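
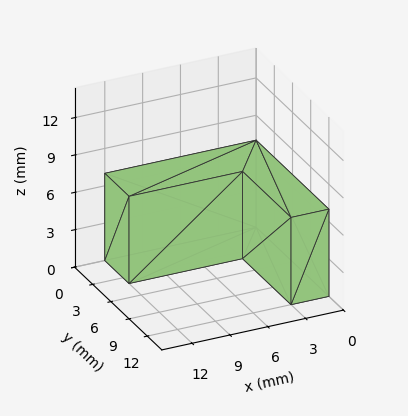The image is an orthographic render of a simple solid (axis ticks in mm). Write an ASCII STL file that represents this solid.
Reading the render: the shape is an L-shaped prism: outer 12 × 12 mm, arm thicknesses ≈ 4 mm (horizontal) and 3 mm (vertical), extruded 7 mm in z (dimensions read to the nearest mm from the axis ticks). For the STL, each face is triangulated and given an outward normal.

solid part
  facet normal 0.0000 0.0000 -1.0000
    outer loop
      vertex 12.000 4.000 0.000
      vertex 12.000 0.000 0.000
      vertex 0.000 0.000 0.000
    endloop
  endfacet
  facet normal 0.0000 0.0000 -1.0000
    outer loop
      vertex 3.000 4.000 0.000
      vertex 12.000 4.000 0.000
      vertex 0.000 0.000 0.000
    endloop
  endfacet
  facet normal 0.0000 0.0000 -1.0000
    outer loop
      vertex 3.000 12.000 0.000
      vertex 3.000 4.000 0.000
      vertex 0.000 0.000 0.000
    endloop
  endfacet
  facet normal 0.0000 0.0000 -1.0000
    outer loop
      vertex 0.000 12.000 0.000
      vertex 3.000 12.000 0.000
      vertex 0.000 0.000 0.000
    endloop
  endfacet
  facet normal 0.0000 0.0000 1.0000
    outer loop
      vertex 0.000 0.000 7.000
      vertex 12.000 0.000 7.000
      vertex 12.000 4.000 7.000
    endloop
  endfacet
  facet normal 0.0000 0.0000 1.0000
    outer loop
      vertex 0.000 0.000 7.000
      vertex 12.000 4.000 7.000
      vertex 3.000 4.000 7.000
    endloop
  endfacet
  facet normal 0.0000 0.0000 1.0000
    outer loop
      vertex 0.000 0.000 7.000
      vertex 3.000 4.000 7.000
      vertex 3.000 12.000 7.000
    endloop
  endfacet
  facet normal 0.0000 0.0000 1.0000
    outer loop
      vertex 0.000 0.000 7.000
      vertex 3.000 12.000 7.000
      vertex 0.000 12.000 7.000
    endloop
  endfacet
  facet normal 0.0000 -1.0000 0.0000
    outer loop
      vertex 0.000 0.000 0.000
      vertex 12.000 0.000 0.000
      vertex 12.000 0.000 7.000
    endloop
  endfacet
  facet normal 0.0000 -1.0000 0.0000
    outer loop
      vertex 0.000 0.000 0.000
      vertex 12.000 0.000 7.000
      vertex 0.000 0.000 7.000
    endloop
  endfacet
  facet normal 1.0000 0.0000 0.0000
    outer loop
      vertex 12.000 0.000 0.000
      vertex 12.000 4.000 0.000
      vertex 12.000 4.000 7.000
    endloop
  endfacet
  facet normal 1.0000 0.0000 0.0000
    outer loop
      vertex 12.000 0.000 0.000
      vertex 12.000 4.000 7.000
      vertex 12.000 0.000 7.000
    endloop
  endfacet
  facet normal 0.0000 1.0000 0.0000
    outer loop
      vertex 12.000 4.000 0.000
      vertex 3.000 4.000 0.000
      vertex 3.000 4.000 7.000
    endloop
  endfacet
  facet normal 0.0000 1.0000 0.0000
    outer loop
      vertex 12.000 4.000 0.000
      vertex 3.000 4.000 7.000
      vertex 12.000 4.000 7.000
    endloop
  endfacet
  facet normal 1.0000 0.0000 0.0000
    outer loop
      vertex 3.000 4.000 0.000
      vertex 3.000 12.000 0.000
      vertex 3.000 12.000 7.000
    endloop
  endfacet
  facet normal 1.0000 0.0000 0.0000
    outer loop
      vertex 3.000 4.000 0.000
      vertex 3.000 12.000 7.000
      vertex 3.000 4.000 7.000
    endloop
  endfacet
  facet normal 0.0000 1.0000 0.0000
    outer loop
      vertex 3.000 12.000 0.000
      vertex 0.000 12.000 0.000
      vertex 0.000 12.000 7.000
    endloop
  endfacet
  facet normal 0.0000 1.0000 0.0000
    outer loop
      vertex 3.000 12.000 0.000
      vertex 0.000 12.000 7.000
      vertex 3.000 12.000 7.000
    endloop
  endfacet
  facet normal -1.0000 0.0000 0.0000
    outer loop
      vertex 0.000 12.000 0.000
      vertex 0.000 0.000 0.000
      vertex 0.000 0.000 7.000
    endloop
  endfacet
  facet normal -1.0000 0.0000 0.0000
    outer loop
      vertex 0.000 12.000 0.000
      vertex 0.000 0.000 7.000
      vertex 0.000 12.000 7.000
    endloop
  endfacet
endsolid part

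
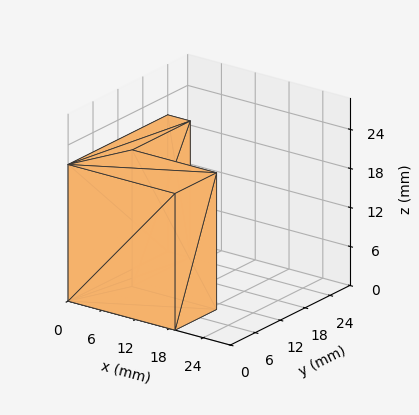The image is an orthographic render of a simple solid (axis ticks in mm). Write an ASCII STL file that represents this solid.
Reading the render: the shape is an L-shaped prism: outer 19 × 24 mm, arm thicknesses ≈ 10 mm (horizontal) and 4 mm (vertical), extruded 21 mm in z (dimensions read to the nearest mm from the axis ticks). For the STL, each face is triangulated and given an outward normal.

solid part
  facet normal 0.0000 0.0000 -1.0000
    outer loop
      vertex 19.000 10.000 0.000
      vertex 19.000 0.000 0.000
      vertex 0.000 0.000 0.000
    endloop
  endfacet
  facet normal 0.0000 0.0000 -1.0000
    outer loop
      vertex 4.000 10.000 0.000
      vertex 19.000 10.000 0.000
      vertex 0.000 0.000 0.000
    endloop
  endfacet
  facet normal 0.0000 0.0000 -1.0000
    outer loop
      vertex 4.000 24.000 0.000
      vertex 4.000 10.000 0.000
      vertex 0.000 0.000 0.000
    endloop
  endfacet
  facet normal 0.0000 0.0000 -1.0000
    outer loop
      vertex 0.000 24.000 0.000
      vertex 4.000 24.000 0.000
      vertex 0.000 0.000 0.000
    endloop
  endfacet
  facet normal 0.0000 0.0000 1.0000
    outer loop
      vertex 0.000 0.000 21.000
      vertex 19.000 0.000 21.000
      vertex 19.000 10.000 21.000
    endloop
  endfacet
  facet normal 0.0000 0.0000 1.0000
    outer loop
      vertex 0.000 0.000 21.000
      vertex 19.000 10.000 21.000
      vertex 4.000 10.000 21.000
    endloop
  endfacet
  facet normal 0.0000 0.0000 1.0000
    outer loop
      vertex 0.000 0.000 21.000
      vertex 4.000 10.000 21.000
      vertex 4.000 24.000 21.000
    endloop
  endfacet
  facet normal 0.0000 0.0000 1.0000
    outer loop
      vertex 0.000 0.000 21.000
      vertex 4.000 24.000 21.000
      vertex 0.000 24.000 21.000
    endloop
  endfacet
  facet normal 0.0000 -1.0000 0.0000
    outer loop
      vertex 0.000 0.000 0.000
      vertex 19.000 0.000 0.000
      vertex 19.000 0.000 21.000
    endloop
  endfacet
  facet normal 0.0000 -1.0000 0.0000
    outer loop
      vertex 0.000 0.000 0.000
      vertex 19.000 0.000 21.000
      vertex 0.000 0.000 21.000
    endloop
  endfacet
  facet normal 1.0000 0.0000 0.0000
    outer loop
      vertex 19.000 0.000 0.000
      vertex 19.000 10.000 0.000
      vertex 19.000 10.000 21.000
    endloop
  endfacet
  facet normal 1.0000 0.0000 0.0000
    outer loop
      vertex 19.000 0.000 0.000
      vertex 19.000 10.000 21.000
      vertex 19.000 0.000 21.000
    endloop
  endfacet
  facet normal 0.0000 1.0000 0.0000
    outer loop
      vertex 19.000 10.000 0.000
      vertex 4.000 10.000 0.000
      vertex 4.000 10.000 21.000
    endloop
  endfacet
  facet normal 0.0000 1.0000 0.0000
    outer loop
      vertex 19.000 10.000 0.000
      vertex 4.000 10.000 21.000
      vertex 19.000 10.000 21.000
    endloop
  endfacet
  facet normal 1.0000 0.0000 0.0000
    outer loop
      vertex 4.000 10.000 0.000
      vertex 4.000 24.000 0.000
      vertex 4.000 24.000 21.000
    endloop
  endfacet
  facet normal 1.0000 0.0000 0.0000
    outer loop
      vertex 4.000 10.000 0.000
      vertex 4.000 24.000 21.000
      vertex 4.000 10.000 21.000
    endloop
  endfacet
  facet normal 0.0000 1.0000 0.0000
    outer loop
      vertex 4.000 24.000 0.000
      vertex 0.000 24.000 0.000
      vertex 0.000 24.000 21.000
    endloop
  endfacet
  facet normal 0.0000 1.0000 0.0000
    outer loop
      vertex 4.000 24.000 0.000
      vertex 0.000 24.000 21.000
      vertex 4.000 24.000 21.000
    endloop
  endfacet
  facet normal -1.0000 0.0000 0.0000
    outer loop
      vertex 0.000 24.000 0.000
      vertex 0.000 0.000 0.000
      vertex 0.000 0.000 21.000
    endloop
  endfacet
  facet normal -1.0000 0.0000 0.0000
    outer loop
      vertex 0.000 24.000 0.000
      vertex 0.000 0.000 21.000
      vertex 0.000 24.000 21.000
    endloop
  endfacet
endsolid part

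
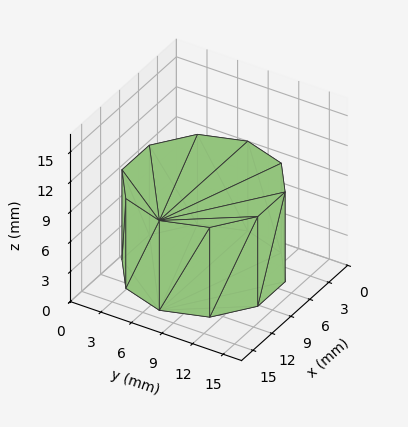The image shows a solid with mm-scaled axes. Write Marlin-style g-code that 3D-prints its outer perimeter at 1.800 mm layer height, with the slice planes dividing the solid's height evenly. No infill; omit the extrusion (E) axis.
Reading the render: the shape is a regular 10-sided prism (a cylinder approximated with 10 flat sides), circumscribed radius ≈ 7 mm, height ≈ 9 mm (dimensions read to the nearest mm from the axis ticks). For the g-code, the solid's height is divided into equal slices at the stated Δz and each level perimeter traced with G1 moves after a G0 lift.

; perimeter-only toolpath
G21 ; units = mm
G90 ; absolute positioning
G28 ; home
; layer 1
G0 Z1.800
G0 X14.000 Y7.000
G1 X12.663 Y11.114
G1 X9.163 Y13.657
G1 X4.837 Y13.657
G1 X1.337 Y11.114
G1 X0.000 Y7.000
G1 X1.337 Y2.886
G1 X4.837 Y0.343
G1 X9.163 Y0.343
G1 X12.663 Y2.886
G1 X14.000 Y7.000
; layer 2
G0 Z3.600
G0 X14.000 Y7.000
G1 X12.663 Y11.114
G1 X9.163 Y13.657
G1 X4.837 Y13.657
G1 X1.337 Y11.114
G1 X0.000 Y7.000
G1 X1.337 Y2.886
G1 X4.837 Y0.343
G1 X9.163 Y0.343
G1 X12.663 Y2.886
G1 X14.000 Y7.000
; layer 3
G0 Z5.400
G0 X14.000 Y7.000
G1 X12.663 Y11.114
G1 X9.163 Y13.657
G1 X4.837 Y13.657
G1 X1.337 Y11.114
G1 X0.000 Y7.000
G1 X1.337 Y2.886
G1 X4.837 Y0.343
G1 X9.163 Y0.343
G1 X12.663 Y2.886
G1 X14.000 Y7.000
; layer 4
G0 Z7.200
G0 X14.000 Y7.000
G1 X12.663 Y11.114
G1 X9.163 Y13.657
G1 X4.837 Y13.657
G1 X1.337 Y11.114
G1 X0.000 Y7.000
G1 X1.337 Y2.886
G1 X4.837 Y0.343
G1 X9.163 Y0.343
G1 X12.663 Y2.886
G1 X14.000 Y7.000
; layer 5
G0 Z9.000
G0 X14.000 Y7.000
G1 X12.663 Y11.114
G1 X9.163 Y13.657
G1 X4.837 Y13.657
G1 X1.337 Y11.114
G1 X0.000 Y7.000
G1 X1.337 Y2.886
G1 X4.837 Y0.343
G1 X9.163 Y0.343
G1 X12.663 Y2.886
G1 X14.000 Y7.000
M2 ; end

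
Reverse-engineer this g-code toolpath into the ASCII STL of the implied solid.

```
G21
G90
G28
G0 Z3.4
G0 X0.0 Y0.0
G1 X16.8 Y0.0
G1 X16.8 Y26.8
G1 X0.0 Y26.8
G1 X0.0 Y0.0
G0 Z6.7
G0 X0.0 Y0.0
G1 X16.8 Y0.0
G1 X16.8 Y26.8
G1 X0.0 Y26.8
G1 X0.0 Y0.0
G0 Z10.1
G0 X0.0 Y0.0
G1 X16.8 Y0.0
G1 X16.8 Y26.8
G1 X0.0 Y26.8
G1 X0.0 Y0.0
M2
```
solid part
  facet normal 0.0000 0.0000 -1.0000
    outer loop
      vertex 16.8 26.8 0.0
      vertex 16.8 0.0 0.0
      vertex 0.0 0.0 0.0
    endloop
  endfacet
  facet normal 0.0000 0.0000 -1.0000
    outer loop
      vertex 0.0 26.8 0.0
      vertex 16.8 26.8 0.0
      vertex 0.0 0.0 0.0
    endloop
  endfacet
  facet normal 0.0000 0.0000 1.0000
    outer loop
      vertex 0.0 0.0 10.1
      vertex 16.8 0.0 10.1
      vertex 16.8 26.8 10.1
    endloop
  endfacet
  facet normal 0.0000 0.0000 1.0000
    outer loop
      vertex 0.0 0.0 10.1
      vertex 16.8 26.8 10.1
      vertex 0.0 26.8 10.1
    endloop
  endfacet
  facet normal 0.0000 -1.0000 0.0000
    outer loop
      vertex 0.0 0.0 0.0
      vertex 16.8 0.0 0.0
      vertex 16.8 0.0 10.1
    endloop
  endfacet
  facet normal 0.0000 -1.0000 0.0000
    outer loop
      vertex 0.0 0.0 0.0
      vertex 16.8 0.0 10.1
      vertex 0.0 0.0 10.1
    endloop
  endfacet
  facet normal 0.0000 1.0000 0.0000
    outer loop
      vertex 16.8 26.8 10.1
      vertex 16.8 26.8 0.0
      vertex 0.0 26.8 0.0
    endloop
  endfacet
  facet normal 0.0000 1.0000 0.0000
    outer loop
      vertex 0.0 26.8 10.1
      vertex 16.8 26.8 10.1
      vertex 0.0 26.8 0.0
    endloop
  endfacet
  facet normal -1.0000 0.0000 0.0000
    outer loop
      vertex 0.0 26.8 10.1
      vertex 0.0 26.8 0.0
      vertex 0.0 0.0 0.0
    endloop
  endfacet
  facet normal -1.0000 0.0000 0.0000
    outer loop
      vertex 0.0 0.0 10.1
      vertex 0.0 26.8 10.1
      vertex 0.0 0.0 0.0
    endloop
  endfacet
  facet normal 1.0000 0.0000 0.0000
    outer loop
      vertex 16.8 0.0 0.0
      vertex 16.8 26.8 0.0
      vertex 16.8 26.8 10.1
    endloop
  endfacet
  facet normal 1.0000 0.0000 0.0000
    outer loop
      vertex 16.8 0.0 0.0
      vertex 16.8 26.8 10.1
      vertex 16.8 0.0 10.1
    endloop
  endfacet
endsolid part

The G0 Z moves step by Δz≈3.4 mm. Every layer's G1 loop is the same polygon, so the solid is a straight extrusion of it from z=0 to z≈10.1. Closing with flat bottom and top caps and triangulating gives 12 facets — a rectangular box, roughly 16.8 × 26.8 mm footprint and 10.1 mm tall.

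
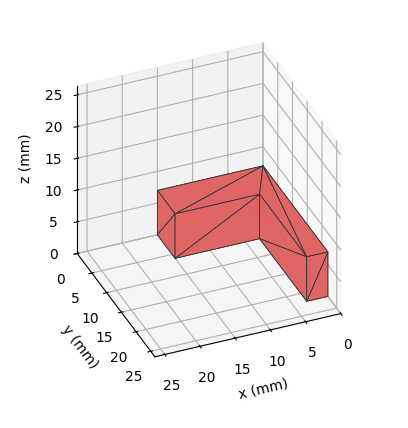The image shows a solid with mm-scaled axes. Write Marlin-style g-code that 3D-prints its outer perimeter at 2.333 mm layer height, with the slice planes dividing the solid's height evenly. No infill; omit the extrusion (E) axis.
Reading the render: the shape is an L-shaped prism: outer 15 × 22 mm, arm thicknesses ≈ 6 mm (horizontal) and 3 mm (vertical), extruded 7 mm in z (dimensions read to the nearest mm from the axis ticks). For the g-code, the solid's height is divided into equal slices at the stated Δz and each level perimeter traced with G1 moves after a G0 lift.

; perimeter-only toolpath
G21 ; units = mm
G90 ; absolute positioning
G28 ; home
; layer 1
G0 Z2.333
G0 X0.000 Y0.000
G1 X15.000 Y0.000
G1 X15.000 Y6.000
G1 X3.000 Y6.000
G1 X3.000 Y22.000
G1 X0.000 Y22.000
G1 X0.000 Y0.000
; layer 2
G0 Z4.667
G0 X0.000 Y0.000
G1 X15.000 Y0.000
G1 X15.000 Y6.000
G1 X3.000 Y6.000
G1 X3.000 Y22.000
G1 X0.000 Y22.000
G1 X0.000 Y0.000
; layer 3
G0 Z7.000
G0 X0.000 Y0.000
G1 X15.000 Y0.000
G1 X15.000 Y6.000
G1 X3.000 Y6.000
G1 X3.000 Y22.000
G1 X0.000 Y22.000
G1 X0.000 Y0.000
M2 ; end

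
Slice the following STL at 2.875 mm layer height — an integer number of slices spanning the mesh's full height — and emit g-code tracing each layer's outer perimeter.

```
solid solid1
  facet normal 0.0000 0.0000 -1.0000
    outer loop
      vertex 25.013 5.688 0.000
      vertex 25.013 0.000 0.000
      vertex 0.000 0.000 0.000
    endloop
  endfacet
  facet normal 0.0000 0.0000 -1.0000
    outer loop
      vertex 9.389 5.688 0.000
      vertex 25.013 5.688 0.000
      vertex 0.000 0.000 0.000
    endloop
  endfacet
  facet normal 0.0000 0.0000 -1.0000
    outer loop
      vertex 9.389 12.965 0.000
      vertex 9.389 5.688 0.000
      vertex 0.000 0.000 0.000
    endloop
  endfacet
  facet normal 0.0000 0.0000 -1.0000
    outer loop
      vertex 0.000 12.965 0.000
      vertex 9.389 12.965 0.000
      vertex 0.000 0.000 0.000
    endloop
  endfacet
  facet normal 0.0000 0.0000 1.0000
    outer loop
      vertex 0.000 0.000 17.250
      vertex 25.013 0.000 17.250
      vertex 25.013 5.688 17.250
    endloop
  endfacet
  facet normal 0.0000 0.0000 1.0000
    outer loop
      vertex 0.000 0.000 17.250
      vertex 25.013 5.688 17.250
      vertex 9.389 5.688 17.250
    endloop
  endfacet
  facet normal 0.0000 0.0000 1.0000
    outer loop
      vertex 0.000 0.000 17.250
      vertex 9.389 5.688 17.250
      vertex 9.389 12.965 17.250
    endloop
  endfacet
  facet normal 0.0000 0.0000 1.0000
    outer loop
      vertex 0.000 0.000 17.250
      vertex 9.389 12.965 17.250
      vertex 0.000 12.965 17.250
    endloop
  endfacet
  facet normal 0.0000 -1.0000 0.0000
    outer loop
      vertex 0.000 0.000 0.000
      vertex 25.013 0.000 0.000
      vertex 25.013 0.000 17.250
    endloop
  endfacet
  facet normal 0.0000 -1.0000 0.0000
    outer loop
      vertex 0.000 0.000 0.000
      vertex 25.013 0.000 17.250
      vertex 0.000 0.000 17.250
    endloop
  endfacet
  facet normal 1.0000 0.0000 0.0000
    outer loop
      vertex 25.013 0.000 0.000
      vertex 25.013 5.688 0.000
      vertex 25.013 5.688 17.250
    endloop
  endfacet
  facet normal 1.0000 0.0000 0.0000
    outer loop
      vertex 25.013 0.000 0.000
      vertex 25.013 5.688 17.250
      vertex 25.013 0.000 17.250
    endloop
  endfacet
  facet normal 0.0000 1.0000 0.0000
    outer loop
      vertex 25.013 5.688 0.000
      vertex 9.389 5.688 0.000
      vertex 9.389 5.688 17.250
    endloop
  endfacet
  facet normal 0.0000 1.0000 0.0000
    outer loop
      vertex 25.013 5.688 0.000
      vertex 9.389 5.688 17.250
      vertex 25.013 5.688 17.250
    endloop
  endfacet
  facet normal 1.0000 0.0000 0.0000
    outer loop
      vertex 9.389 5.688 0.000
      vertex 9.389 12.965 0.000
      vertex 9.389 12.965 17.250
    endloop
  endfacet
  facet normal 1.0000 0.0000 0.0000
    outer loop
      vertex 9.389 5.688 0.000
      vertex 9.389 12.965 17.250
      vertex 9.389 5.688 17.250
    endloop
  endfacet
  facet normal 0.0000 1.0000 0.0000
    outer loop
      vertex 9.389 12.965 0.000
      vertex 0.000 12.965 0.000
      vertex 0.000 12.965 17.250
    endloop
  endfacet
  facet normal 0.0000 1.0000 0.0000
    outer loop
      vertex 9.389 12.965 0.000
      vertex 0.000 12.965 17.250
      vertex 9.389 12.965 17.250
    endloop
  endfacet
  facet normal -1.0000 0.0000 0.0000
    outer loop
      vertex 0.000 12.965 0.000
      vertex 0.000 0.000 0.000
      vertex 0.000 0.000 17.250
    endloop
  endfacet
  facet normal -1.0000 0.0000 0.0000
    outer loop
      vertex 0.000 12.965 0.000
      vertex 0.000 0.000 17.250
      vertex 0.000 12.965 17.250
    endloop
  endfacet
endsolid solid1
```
; perimeter-only toolpath
G21 ; units = mm
G90 ; absolute positioning
G28 ; home
; layer 1
G0 Z2.875
G0 X0.000 Y0.000
G1 X25.013 Y0.000
G1 X25.013 Y5.688
G1 X9.389 Y5.688
G1 X9.389 Y12.965
G1 X0.000 Y12.965
G1 X0.000 Y0.000
; layer 2
G0 Z5.750
G0 X0.000 Y0.000
G1 X25.013 Y0.000
G1 X25.013 Y5.688
G1 X9.389 Y5.688
G1 X9.389 Y12.965
G1 X0.000 Y12.965
G1 X0.000 Y0.000
; layer 3
G0 Z8.625
G0 X0.000 Y0.000
G1 X25.013 Y0.000
G1 X25.013 Y5.688
G1 X9.389 Y5.688
G1 X9.389 Y12.965
G1 X0.000 Y12.965
G1 X0.000 Y0.000
; layer 4
G0 Z11.500
G0 X0.000 Y0.000
G1 X25.013 Y0.000
G1 X25.013 Y5.688
G1 X9.389 Y5.688
G1 X9.389 Y12.965
G1 X0.000 Y12.965
G1 X0.000 Y0.000
; layer 5
G0 Z14.375
G0 X0.000 Y0.000
G1 X25.013 Y0.000
G1 X25.013 Y5.688
G1 X9.389 Y5.688
G1 X9.389 Y12.965
G1 X0.000 Y12.965
G1 X0.000 Y0.000
; layer 6
G0 Z17.250
G0 X0.000 Y0.000
G1 X25.013 Y0.000
G1 X25.013 Y5.688
G1 X9.389 Y5.688
G1 X9.389 Y12.965
G1 X0.000 Y12.965
G1 X0.000 Y0.000
M2 ; end

The solid is an L-shaped prism: outer 25 × 13 mm, arm thicknesses ≈ 5.69 mm (horizontal) and 9.39 mm (vertical), extruded 17.2 mm in z. Slicing at Δz = 2.875 mm — 6 equal slices spanning the solid's height, so layer i sits at z = i·h/6 — gives 6 non-empty perimeters. Each is a 6-segment closed polygon; G0 lifts to the layer z and rapids to the start vertex, then G1 traces the edges.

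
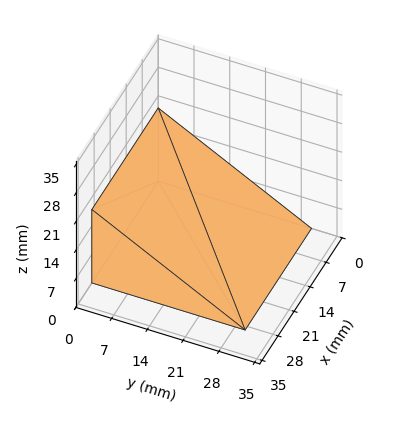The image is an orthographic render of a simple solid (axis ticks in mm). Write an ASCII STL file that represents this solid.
Reading the render: the shape is a wedge (ramp): 29 × 30 mm base, rising to 18 mm along the y=0 edge and sloping linearly to z=0 at y=30 (dimensions read to the nearest mm from the axis ticks). For the STL, each face is triangulated and given an outward normal.

solid part
  facet normal 0.0000 0.0000 -1.0000
    outer loop
      vertex 29.0 30.0 0.0
      vertex 29.0 0.0 0.0
      vertex 0.0 0.0 0.0
    endloop
  endfacet
  facet normal 0.0000 0.0000 -1.0000
    outer loop
      vertex 0.0 30.0 0.0
      vertex 29.0 30.0 0.0
      vertex 0.0 0.0 0.0
    endloop
  endfacet
  facet normal 0.0000 -1.0000 0.0000
    outer loop
      vertex 0.0 0.0 0.0
      vertex 29.0 0.0 0.0
      vertex 29.0 0.0 18.0
    endloop
  endfacet
  facet normal 0.0000 -1.0000 0.0000
    outer loop
      vertex 0.0 0.0 0.0
      vertex 29.0 0.0 18.0
      vertex 0.0 0.0 18.0
    endloop
  endfacet
  facet normal 0.0000 0.5145 0.8575
    outer loop
      vertex 0.0 0.0 18.0
      vertex 29.0 0.0 18.0
      vertex 29.0 30.0 0.0
    endloop
  endfacet
  facet normal 0.0000 0.5145 0.8575
    outer loop
      vertex 0.0 0.0 18.0
      vertex 29.0 30.0 0.0
      vertex 0.0 30.0 0.0
    endloop
  endfacet
  facet normal -1.0000 0.0000 0.0000
    outer loop
      vertex 0.0 0.0 18.0
      vertex 0.0 30.0 0.0
      vertex 0.0 0.0 0.0
    endloop
  endfacet
  facet normal 1.0000 0.0000 0.0000
    outer loop
      vertex 29.0 0.0 0.0
      vertex 29.0 30.0 0.0
      vertex 29.0 0.0 18.0
    endloop
  endfacet
endsolid part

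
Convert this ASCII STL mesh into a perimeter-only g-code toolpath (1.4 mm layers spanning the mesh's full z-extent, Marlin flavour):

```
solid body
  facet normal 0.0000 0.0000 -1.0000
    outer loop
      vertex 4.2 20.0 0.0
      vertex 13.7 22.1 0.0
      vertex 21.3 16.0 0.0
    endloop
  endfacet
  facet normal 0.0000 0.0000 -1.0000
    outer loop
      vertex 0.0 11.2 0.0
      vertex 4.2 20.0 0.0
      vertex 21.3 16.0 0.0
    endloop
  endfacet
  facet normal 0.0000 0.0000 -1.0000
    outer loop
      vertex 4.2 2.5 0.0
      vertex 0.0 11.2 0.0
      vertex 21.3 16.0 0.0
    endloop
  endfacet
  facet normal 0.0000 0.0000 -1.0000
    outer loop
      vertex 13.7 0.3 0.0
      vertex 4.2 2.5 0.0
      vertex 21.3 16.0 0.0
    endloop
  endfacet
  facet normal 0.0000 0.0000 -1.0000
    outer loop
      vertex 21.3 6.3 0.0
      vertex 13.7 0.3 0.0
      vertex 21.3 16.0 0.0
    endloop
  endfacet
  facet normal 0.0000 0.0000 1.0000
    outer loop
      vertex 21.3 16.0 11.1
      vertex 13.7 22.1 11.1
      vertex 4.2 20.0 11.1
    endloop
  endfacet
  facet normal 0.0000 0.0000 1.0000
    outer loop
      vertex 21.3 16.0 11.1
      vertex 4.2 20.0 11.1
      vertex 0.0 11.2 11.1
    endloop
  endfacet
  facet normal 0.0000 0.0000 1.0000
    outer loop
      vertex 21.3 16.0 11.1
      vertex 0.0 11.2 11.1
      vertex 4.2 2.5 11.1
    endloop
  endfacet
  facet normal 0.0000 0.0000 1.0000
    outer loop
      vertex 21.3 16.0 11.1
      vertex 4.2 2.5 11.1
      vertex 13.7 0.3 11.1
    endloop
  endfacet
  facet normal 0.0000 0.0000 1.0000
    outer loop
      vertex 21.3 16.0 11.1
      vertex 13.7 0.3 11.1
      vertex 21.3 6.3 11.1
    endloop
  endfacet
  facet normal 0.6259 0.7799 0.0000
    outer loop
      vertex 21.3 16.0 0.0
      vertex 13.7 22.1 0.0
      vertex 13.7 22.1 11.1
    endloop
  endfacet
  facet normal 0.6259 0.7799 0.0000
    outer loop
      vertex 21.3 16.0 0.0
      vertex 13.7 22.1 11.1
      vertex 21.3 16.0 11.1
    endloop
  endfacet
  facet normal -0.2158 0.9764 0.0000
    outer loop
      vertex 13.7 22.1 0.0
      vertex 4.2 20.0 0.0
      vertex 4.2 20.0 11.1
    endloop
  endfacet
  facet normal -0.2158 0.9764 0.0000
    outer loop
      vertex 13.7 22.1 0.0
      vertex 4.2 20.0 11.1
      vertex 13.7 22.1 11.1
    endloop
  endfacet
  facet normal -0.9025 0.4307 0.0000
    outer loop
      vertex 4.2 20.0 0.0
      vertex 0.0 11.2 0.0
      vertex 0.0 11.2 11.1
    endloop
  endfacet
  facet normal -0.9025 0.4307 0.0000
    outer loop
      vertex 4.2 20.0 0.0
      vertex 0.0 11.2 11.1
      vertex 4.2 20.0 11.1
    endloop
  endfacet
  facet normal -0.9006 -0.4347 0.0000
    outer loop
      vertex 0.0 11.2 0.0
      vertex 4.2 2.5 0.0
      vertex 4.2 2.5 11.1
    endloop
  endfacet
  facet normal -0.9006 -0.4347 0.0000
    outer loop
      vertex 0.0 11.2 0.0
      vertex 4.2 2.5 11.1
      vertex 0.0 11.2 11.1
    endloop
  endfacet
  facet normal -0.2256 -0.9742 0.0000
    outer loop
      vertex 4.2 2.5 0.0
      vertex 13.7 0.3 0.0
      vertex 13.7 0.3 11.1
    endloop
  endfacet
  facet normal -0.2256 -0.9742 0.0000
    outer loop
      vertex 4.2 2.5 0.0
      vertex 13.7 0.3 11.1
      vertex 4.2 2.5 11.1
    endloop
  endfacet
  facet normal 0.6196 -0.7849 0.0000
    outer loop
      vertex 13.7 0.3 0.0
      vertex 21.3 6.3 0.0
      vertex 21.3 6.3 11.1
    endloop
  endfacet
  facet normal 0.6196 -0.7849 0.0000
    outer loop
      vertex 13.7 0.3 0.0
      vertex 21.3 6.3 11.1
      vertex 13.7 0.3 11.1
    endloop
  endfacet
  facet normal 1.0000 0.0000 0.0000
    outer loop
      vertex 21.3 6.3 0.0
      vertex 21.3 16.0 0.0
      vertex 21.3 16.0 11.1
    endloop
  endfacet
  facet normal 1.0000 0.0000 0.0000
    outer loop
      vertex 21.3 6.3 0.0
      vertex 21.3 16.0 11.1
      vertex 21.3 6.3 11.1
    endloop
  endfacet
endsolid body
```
; perimeter-only toolpath
G21 ; units = mm
G90 ; absolute positioning
G28 ; home
; layer 1
G0 Z1.4
G0 X21.3 Y16.0
G1 X13.7 Y22.1
G1 X4.2 Y20.0
G1 X0.0 Y11.2
G1 X4.2 Y2.5
G1 X13.7 Y0.3
G1 X21.3 Y6.3
G1 X21.3 Y16.0
; layer 2
G0 Z2.8
G0 X21.3 Y16.0
G1 X13.7 Y22.1
G1 X4.2 Y20.0
G1 X0.0 Y11.2
G1 X4.2 Y2.5
G1 X13.7 Y0.3
G1 X21.3 Y6.3
G1 X21.3 Y16.0
; layer 3
G0 Z4.2
G0 X21.3 Y16.0
G1 X13.7 Y22.1
G1 X4.2 Y20.0
G1 X0.0 Y11.2
G1 X4.2 Y2.5
G1 X13.7 Y0.3
G1 X21.3 Y6.3
G1 X21.3 Y16.0
; layer 4
G0 Z5.5
G0 X21.3 Y16.0
G1 X13.7 Y22.1
G1 X4.2 Y20.0
G1 X0.0 Y11.2
G1 X4.2 Y2.5
G1 X13.7 Y0.3
G1 X21.3 Y6.3
G1 X21.3 Y16.0
; layer 5
G0 Z6.9
G0 X21.3 Y16.0
G1 X13.7 Y22.1
G1 X4.2 Y20.0
G1 X0.0 Y11.2
G1 X4.2 Y2.5
G1 X13.7 Y0.3
G1 X21.3 Y6.3
G1 X21.3 Y16.0
; layer 6
G0 Z8.3
G0 X21.3 Y16.0
G1 X13.7 Y22.1
G1 X4.2 Y20.0
G1 X0.0 Y11.2
G1 X4.2 Y2.5
G1 X13.7 Y0.3
G1 X21.3 Y6.3
G1 X21.3 Y16.0
; layer 7
G0 Z9.7
G0 X21.3 Y16.0
G1 X13.7 Y22.1
G1 X4.2 Y20.0
G1 X0.0 Y11.2
G1 X4.2 Y2.5
G1 X13.7 Y0.3
G1 X21.3 Y6.3
G1 X21.3 Y16.0
; layer 8
G0 Z11.1
G0 X21.3 Y16.0
G1 X13.7 Y22.1
G1 X4.2 Y20.0
G1 X0.0 Y11.2
G1 X4.2 Y2.5
G1 X13.7 Y0.3
G1 X21.3 Y6.3
G1 X21.3 Y16.0
M2 ; end

The solid is a regular 7-sided prism (a cylinder approximated with 7 flat sides), circumscribed radius ≈ 11.2 mm, height ≈ 11.1 mm. Slicing at Δz = 1.4 mm — 8 equal slices spanning the solid's height, so layer i sits at z = i·h/8 — gives 8 non-empty perimeters. Each is a 7-segment closed polygon; G0 lifts to the layer z and rapids to the start vertex, then G1 traces the edges.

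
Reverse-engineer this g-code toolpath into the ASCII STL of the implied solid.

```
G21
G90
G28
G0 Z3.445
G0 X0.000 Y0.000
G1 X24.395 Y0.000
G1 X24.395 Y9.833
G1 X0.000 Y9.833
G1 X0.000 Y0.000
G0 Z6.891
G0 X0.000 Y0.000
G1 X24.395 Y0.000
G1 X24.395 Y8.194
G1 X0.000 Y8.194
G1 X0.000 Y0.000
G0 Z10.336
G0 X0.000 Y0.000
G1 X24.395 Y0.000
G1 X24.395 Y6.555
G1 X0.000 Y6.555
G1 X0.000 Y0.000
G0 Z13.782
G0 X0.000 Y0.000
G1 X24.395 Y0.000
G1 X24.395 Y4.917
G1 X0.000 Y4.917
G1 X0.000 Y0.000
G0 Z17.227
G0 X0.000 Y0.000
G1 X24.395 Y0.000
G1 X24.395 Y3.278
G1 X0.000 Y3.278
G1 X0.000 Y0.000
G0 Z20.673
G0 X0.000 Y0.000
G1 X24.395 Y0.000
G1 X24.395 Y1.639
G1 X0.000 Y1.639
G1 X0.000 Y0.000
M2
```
solid part
  facet normal 0.0000 0.0000 -1.0000
    outer loop
      vertex 24.395 11.472 0.000
      vertex 24.395 0.000 0.000
      vertex 0.000 0.000 0.000
    endloop
  endfacet
  facet normal 0.0000 0.0000 -1.0000
    outer loop
      vertex 0.000 11.472 0.000
      vertex 24.395 11.472 0.000
      vertex 0.000 0.000 0.000
    endloop
  endfacet
  facet normal 0.0000 -1.0000 0.0000
    outer loop
      vertex 0.000 0.000 0.000
      vertex 24.395 0.000 0.000
      vertex 24.395 0.000 24.118
    endloop
  endfacet
  facet normal 0.0000 -1.0000 0.0000
    outer loop
      vertex 0.000 0.000 0.000
      vertex 24.395 0.000 24.118
      vertex 0.000 0.000 24.118
    endloop
  endfacet
  facet normal 0.0000 0.9030 0.4295
    outer loop
      vertex 0.000 0.000 24.118
      vertex 24.395 0.000 24.118
      vertex 24.395 11.472 0.000
    endloop
  endfacet
  facet normal 0.0000 0.9030 0.4295
    outer loop
      vertex 0.000 0.000 24.118
      vertex 24.395 11.472 0.000
      vertex 0.000 11.472 0.000
    endloop
  endfacet
  facet normal -1.0000 0.0000 0.0000
    outer loop
      vertex 0.000 0.000 24.118
      vertex 0.000 11.472 0.000
      vertex 0.000 0.000 0.000
    endloop
  endfacet
  facet normal 1.0000 0.0000 0.0000
    outer loop
      vertex 24.395 0.000 0.000
      vertex 24.395 11.472 0.000
      vertex 24.395 0.000 24.118
    endloop
  endfacet
endsolid part

The G0 Z moves step by Δz≈3.445 mm. The G1 loops shrink linearly with z, so the solid tapers from its base footprint up to z≈24.1. Closing with a flat bottom cap and the tapered top and triangulating gives 8 facets — a wedge (ramp): 24.4 × 11.5 mm base, rising to 24.1 mm along the y=0 edge and sloping linearly to z=0 at y=11.5.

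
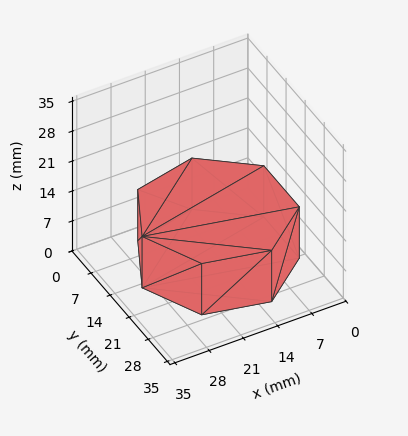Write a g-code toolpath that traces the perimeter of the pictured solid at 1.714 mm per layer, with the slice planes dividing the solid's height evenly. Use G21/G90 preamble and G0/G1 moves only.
Reading the render: the shape is a regular 7-sided prism (a cylinder approximated with 7 flat sides), circumscribed radius ≈ 15 mm, height ≈ 12 mm (dimensions read to the nearest mm from the axis ticks). For the g-code, the solid's height is divided into equal slices at the stated Δz and each level perimeter traced with G1 moves after a G0 lift.

; perimeter-only toolpath
G21 ; units = mm
G90 ; absolute positioning
G28 ; home
; layer 1
G0 Z1.714
G0 X30.000 Y15.000
G1 X24.352 Y26.727
G1 X11.662 Y29.624
G1 X1.485 Y21.508
G1 X1.485 Y8.492
G1 X11.662 Y0.376
G1 X24.352 Y3.273
G1 X30.000 Y15.000
; layer 2
G0 Z3.429
G0 X30.000 Y15.000
G1 X24.352 Y26.727
G1 X11.662 Y29.624
G1 X1.485 Y21.508
G1 X1.485 Y8.492
G1 X11.662 Y0.376
G1 X24.352 Y3.273
G1 X30.000 Y15.000
; layer 3
G0 Z5.143
G0 X30.000 Y15.000
G1 X24.352 Y26.727
G1 X11.662 Y29.624
G1 X1.485 Y21.508
G1 X1.485 Y8.492
G1 X11.662 Y0.376
G1 X24.352 Y3.273
G1 X30.000 Y15.000
; layer 4
G0 Z6.857
G0 X30.000 Y15.000
G1 X24.352 Y26.727
G1 X11.662 Y29.624
G1 X1.485 Y21.508
G1 X1.485 Y8.492
G1 X11.662 Y0.376
G1 X24.352 Y3.273
G1 X30.000 Y15.000
; layer 5
G0 Z8.571
G0 X30.000 Y15.000
G1 X24.352 Y26.727
G1 X11.662 Y29.624
G1 X1.485 Y21.508
G1 X1.485 Y8.492
G1 X11.662 Y0.376
G1 X24.352 Y3.273
G1 X30.000 Y15.000
; layer 6
G0 Z10.286
G0 X30.000 Y15.000
G1 X24.352 Y26.727
G1 X11.662 Y29.624
G1 X1.485 Y21.508
G1 X1.485 Y8.492
G1 X11.662 Y0.376
G1 X24.352 Y3.273
G1 X30.000 Y15.000
; layer 7
G0 Z12.000
G0 X30.000 Y15.000
G1 X24.352 Y26.727
G1 X11.662 Y29.624
G1 X1.485 Y21.508
G1 X1.485 Y8.492
G1 X11.662 Y0.376
G1 X24.352 Y3.273
G1 X30.000 Y15.000
M2 ; end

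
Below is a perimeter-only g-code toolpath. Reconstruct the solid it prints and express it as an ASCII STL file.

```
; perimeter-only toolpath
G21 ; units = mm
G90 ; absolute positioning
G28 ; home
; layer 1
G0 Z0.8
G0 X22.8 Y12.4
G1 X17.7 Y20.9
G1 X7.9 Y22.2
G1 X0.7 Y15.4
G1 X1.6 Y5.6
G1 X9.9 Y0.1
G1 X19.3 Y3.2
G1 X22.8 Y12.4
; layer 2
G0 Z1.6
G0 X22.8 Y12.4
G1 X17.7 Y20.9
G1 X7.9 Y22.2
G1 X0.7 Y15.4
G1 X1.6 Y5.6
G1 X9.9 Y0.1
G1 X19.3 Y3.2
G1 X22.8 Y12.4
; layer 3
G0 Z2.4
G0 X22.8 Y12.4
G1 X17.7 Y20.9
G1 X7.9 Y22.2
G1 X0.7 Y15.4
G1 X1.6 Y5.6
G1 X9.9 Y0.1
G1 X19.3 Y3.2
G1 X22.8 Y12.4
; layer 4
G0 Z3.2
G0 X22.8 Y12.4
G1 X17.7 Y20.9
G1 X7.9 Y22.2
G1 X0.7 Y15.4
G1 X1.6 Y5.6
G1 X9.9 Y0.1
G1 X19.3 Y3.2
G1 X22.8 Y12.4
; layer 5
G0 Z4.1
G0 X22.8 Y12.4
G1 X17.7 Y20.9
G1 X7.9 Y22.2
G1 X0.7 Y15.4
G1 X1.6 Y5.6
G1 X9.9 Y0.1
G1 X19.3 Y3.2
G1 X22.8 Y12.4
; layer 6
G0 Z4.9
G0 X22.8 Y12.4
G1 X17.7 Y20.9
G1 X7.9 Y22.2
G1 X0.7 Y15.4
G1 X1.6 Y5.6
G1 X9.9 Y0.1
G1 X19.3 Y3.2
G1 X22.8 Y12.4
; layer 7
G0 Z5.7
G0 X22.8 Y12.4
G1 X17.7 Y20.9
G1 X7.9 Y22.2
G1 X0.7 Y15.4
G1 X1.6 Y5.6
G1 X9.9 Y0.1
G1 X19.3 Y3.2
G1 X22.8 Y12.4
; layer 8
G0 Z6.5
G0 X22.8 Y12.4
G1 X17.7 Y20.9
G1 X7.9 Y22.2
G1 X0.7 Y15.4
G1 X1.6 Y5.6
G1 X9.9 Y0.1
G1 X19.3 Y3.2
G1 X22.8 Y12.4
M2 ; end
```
solid part
  facet normal 0.0000 0.0000 -1.0000
    outer loop
      vertex 7.9 22.2 0.0
      vertex 17.7 20.9 0.0
      vertex 22.8 12.4 0.0
    endloop
  endfacet
  facet normal 0.0000 0.0000 -1.0000
    outer loop
      vertex 0.7 15.4 0.0
      vertex 7.9 22.2 0.0
      vertex 22.8 12.4 0.0
    endloop
  endfacet
  facet normal 0.0000 0.0000 -1.0000
    outer loop
      vertex 1.6 5.6 0.0
      vertex 0.7 15.4 0.0
      vertex 22.8 12.4 0.0
    endloop
  endfacet
  facet normal 0.0000 0.0000 -1.0000
    outer loop
      vertex 9.9 0.1 0.0
      vertex 1.6 5.6 0.0
      vertex 22.8 12.4 0.0
    endloop
  endfacet
  facet normal 0.0000 0.0000 -1.0000
    outer loop
      vertex 19.3 3.2 0.0
      vertex 9.9 0.1 0.0
      vertex 22.8 12.4 0.0
    endloop
  endfacet
  facet normal 0.0000 0.0000 1.0000
    outer loop
      vertex 22.8 12.4 6.5
      vertex 17.7 20.9 6.5
      vertex 7.9 22.2 6.5
    endloop
  endfacet
  facet normal 0.0000 0.0000 1.0000
    outer loop
      vertex 22.8 12.4 6.5
      vertex 7.9 22.2 6.5
      vertex 0.7 15.4 6.5
    endloop
  endfacet
  facet normal 0.0000 0.0000 1.0000
    outer loop
      vertex 22.8 12.4 6.5
      vertex 0.7 15.4 6.5
      vertex 1.6 5.6 6.5
    endloop
  endfacet
  facet normal 0.0000 0.0000 1.0000
    outer loop
      vertex 22.8 12.4 6.5
      vertex 1.6 5.6 6.5
      vertex 9.9 0.1 6.5
    endloop
  endfacet
  facet normal 0.0000 0.0000 1.0000
    outer loop
      vertex 22.8 12.4 6.5
      vertex 9.9 0.1 6.5
      vertex 19.3 3.2 6.5
    endloop
  endfacet
  facet normal 0.8575 0.5145 0.0000
    outer loop
      vertex 22.8 12.4 0.0
      vertex 17.7 20.9 0.0
      vertex 17.7 20.9 6.5
    endloop
  endfacet
  facet normal 0.8575 0.5145 0.0000
    outer loop
      vertex 22.8 12.4 0.0
      vertex 17.7 20.9 6.5
      vertex 22.8 12.4 6.5
    endloop
  endfacet
  facet normal 0.1315 0.9913 0.0000
    outer loop
      vertex 17.7 20.9 0.0
      vertex 7.9 22.2 0.0
      vertex 7.9 22.2 6.5
    endloop
  endfacet
  facet normal 0.1315 0.9913 0.0000
    outer loop
      vertex 17.7 20.9 0.0
      vertex 7.9 22.2 6.5
      vertex 17.7 20.9 6.5
    endloop
  endfacet
  facet normal -0.6866 0.7270 0.0000
    outer loop
      vertex 7.9 22.2 0.0
      vertex 0.7 15.4 0.0
      vertex 0.7 15.4 6.5
    endloop
  endfacet
  facet normal -0.6866 0.7270 0.0000
    outer loop
      vertex 7.9 22.2 0.0
      vertex 0.7 15.4 6.5
      vertex 7.9 22.2 6.5
    endloop
  endfacet
  facet normal -0.9958 -0.0915 0.0000
    outer loop
      vertex 0.7 15.4 0.0
      vertex 1.6 5.6 0.0
      vertex 1.6 5.6 6.5
    endloop
  endfacet
  facet normal -0.9958 -0.0915 0.0000
    outer loop
      vertex 0.7 15.4 0.0
      vertex 1.6 5.6 6.5
      vertex 0.7 15.4 6.5
    endloop
  endfacet
  facet normal -0.5524 -0.8336 0.0000
    outer loop
      vertex 1.6 5.6 0.0
      vertex 9.9 0.1 0.0
      vertex 9.9 0.1 6.5
    endloop
  endfacet
  facet normal -0.5524 -0.8336 0.0000
    outer loop
      vertex 1.6 5.6 0.0
      vertex 9.9 0.1 6.5
      vertex 1.6 5.6 6.5
    endloop
  endfacet
  facet normal 0.3132 -0.9497 0.0000
    outer loop
      vertex 9.9 0.1 0.0
      vertex 19.3 3.2 0.0
      vertex 19.3 3.2 6.5
    endloop
  endfacet
  facet normal 0.3132 -0.9497 0.0000
    outer loop
      vertex 9.9 0.1 0.0
      vertex 19.3 3.2 6.5
      vertex 9.9 0.1 6.5
    endloop
  endfacet
  facet normal 0.9346 -0.3556 0.0000
    outer loop
      vertex 19.3 3.2 0.0
      vertex 22.8 12.4 0.0
      vertex 22.8 12.4 6.5
    endloop
  endfacet
  facet normal 0.9346 -0.3556 0.0000
    outer loop
      vertex 19.3 3.2 0.0
      vertex 22.8 12.4 6.5
      vertex 19.3 3.2 6.5
    endloop
  endfacet
endsolid part

The G0 Z moves step by Δz≈0.8 mm. Every layer's G1 loop is the same polygon, so the solid is a straight extrusion of it from z=0 to z≈6.5. Closing with flat bottom and top caps and triangulating gives 24 facets — a regular 7-sided prism (a cylinder approximated with 7 flat sides), circumscribed radius ≈ 11.4 mm, height ≈ 6.5 mm.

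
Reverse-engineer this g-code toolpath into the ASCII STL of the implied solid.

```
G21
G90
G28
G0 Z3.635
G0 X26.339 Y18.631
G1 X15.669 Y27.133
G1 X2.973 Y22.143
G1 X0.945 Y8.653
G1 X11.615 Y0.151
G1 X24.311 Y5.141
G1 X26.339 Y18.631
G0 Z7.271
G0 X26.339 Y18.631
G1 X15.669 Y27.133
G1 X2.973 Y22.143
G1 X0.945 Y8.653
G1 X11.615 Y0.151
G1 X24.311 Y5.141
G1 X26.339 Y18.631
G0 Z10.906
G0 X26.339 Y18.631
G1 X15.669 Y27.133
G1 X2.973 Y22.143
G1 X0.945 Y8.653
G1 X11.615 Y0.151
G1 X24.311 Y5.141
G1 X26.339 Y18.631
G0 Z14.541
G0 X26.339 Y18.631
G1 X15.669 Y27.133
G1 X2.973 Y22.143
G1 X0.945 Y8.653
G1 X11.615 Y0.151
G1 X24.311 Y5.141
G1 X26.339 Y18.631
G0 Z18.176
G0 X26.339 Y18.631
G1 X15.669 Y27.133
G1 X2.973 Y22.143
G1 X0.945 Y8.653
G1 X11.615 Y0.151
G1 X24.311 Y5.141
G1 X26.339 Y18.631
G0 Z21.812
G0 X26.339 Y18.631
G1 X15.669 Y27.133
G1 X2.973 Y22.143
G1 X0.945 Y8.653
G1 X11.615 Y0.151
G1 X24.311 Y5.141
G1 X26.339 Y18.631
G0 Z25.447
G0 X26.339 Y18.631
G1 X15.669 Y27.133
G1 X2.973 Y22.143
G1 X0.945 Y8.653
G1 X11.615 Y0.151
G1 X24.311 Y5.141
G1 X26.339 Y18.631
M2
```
solid part
  facet normal 0.0000 0.0000 -1.0000
    outer loop
      vertex 2.973 22.143 0.000
      vertex 15.669 27.133 0.000
      vertex 26.339 18.631 0.000
    endloop
  endfacet
  facet normal 0.0000 0.0000 -1.0000
    outer loop
      vertex 0.945 8.653 0.000
      vertex 2.973 22.143 0.000
      vertex 26.339 18.631 0.000
    endloop
  endfacet
  facet normal 0.0000 0.0000 -1.0000
    outer loop
      vertex 11.615 0.151 0.000
      vertex 0.945 8.653 0.000
      vertex 26.339 18.631 0.000
    endloop
  endfacet
  facet normal 0.0000 0.0000 -1.0000
    outer loop
      vertex 24.311 5.141 0.000
      vertex 11.615 0.151 0.000
      vertex 26.339 18.631 0.000
    endloop
  endfacet
  facet normal 0.0000 0.0000 1.0000
    outer loop
      vertex 26.339 18.631 25.447
      vertex 15.669 27.133 25.447
      vertex 2.973 22.143 25.447
    endloop
  endfacet
  facet normal 0.0000 0.0000 1.0000
    outer loop
      vertex 26.339 18.631 25.447
      vertex 2.973 22.143 25.447
      vertex 0.945 8.653 25.447
    endloop
  endfacet
  facet normal 0.0000 0.0000 1.0000
    outer loop
      vertex 26.339 18.631 25.447
      vertex 0.945 8.653 25.447
      vertex 11.615 0.151 25.447
    endloop
  endfacet
  facet normal 0.0000 0.0000 1.0000
    outer loop
      vertex 26.339 18.631 25.447
      vertex 11.615 0.151 25.447
      vertex 24.311 5.141 25.447
    endloop
  endfacet
  facet normal 0.6232 0.7821 0.0000
    outer loop
      vertex 26.339 18.631 0.000
      vertex 15.669 27.133 0.000
      vertex 15.669 27.133 25.447
    endloop
  endfacet
  facet normal 0.6232 0.7821 0.0000
    outer loop
      vertex 26.339 18.631 0.000
      vertex 15.669 27.133 25.447
      vertex 26.339 18.631 25.447
    endloop
  endfacet
  facet normal -0.3658 0.9307 0.0000
    outer loop
      vertex 15.669 27.133 0.000
      vertex 2.973 22.143 0.000
      vertex 2.973 22.143 25.447
    endloop
  endfacet
  facet normal -0.3658 0.9307 0.0000
    outer loop
      vertex 15.669 27.133 0.000
      vertex 2.973 22.143 25.447
      vertex 15.669 27.133 25.447
    endloop
  endfacet
  facet normal -0.9889 0.1487 0.0000
    outer loop
      vertex 2.973 22.143 0.000
      vertex 0.945 8.653 0.000
      vertex 0.945 8.653 25.447
    endloop
  endfacet
  facet normal -0.9889 0.1487 0.0000
    outer loop
      vertex 2.973 22.143 0.000
      vertex 0.945 8.653 25.447
      vertex 2.973 22.143 25.447
    endloop
  endfacet
  facet normal -0.6232 -0.7821 0.0000
    outer loop
      vertex 0.945 8.653 0.000
      vertex 11.615 0.151 0.000
      vertex 11.615 0.151 25.447
    endloop
  endfacet
  facet normal -0.6232 -0.7821 0.0000
    outer loop
      vertex 0.945 8.653 0.000
      vertex 11.615 0.151 25.447
      vertex 0.945 8.653 25.447
    endloop
  endfacet
  facet normal 0.3658 -0.9307 0.0000
    outer loop
      vertex 11.615 0.151 0.000
      vertex 24.311 5.141 0.000
      vertex 24.311 5.141 25.447
    endloop
  endfacet
  facet normal 0.3658 -0.9307 0.0000
    outer loop
      vertex 11.615 0.151 0.000
      vertex 24.311 5.141 25.447
      vertex 11.615 0.151 25.447
    endloop
  endfacet
  facet normal 0.9889 -0.1487 0.0000
    outer loop
      vertex 24.311 5.141 0.000
      vertex 26.339 18.631 0.000
      vertex 26.339 18.631 25.447
    endloop
  endfacet
  facet normal 0.9889 -0.1487 0.0000
    outer loop
      vertex 24.311 5.141 0.000
      vertex 26.339 18.631 25.447
      vertex 24.311 5.141 25.447
    endloop
  endfacet
endsolid part

The G0 Z moves step by Δz≈3.635 mm. Every layer's G1 loop is the same polygon, so the solid is a straight extrusion of it from z=0 to z≈25.4. Closing with flat bottom and top caps and triangulating gives 20 facets — a regular 6-sided prism (a cylinder approximated with 6 flat sides), circumscribed radius ≈ 13.6 mm, height ≈ 25.4 mm.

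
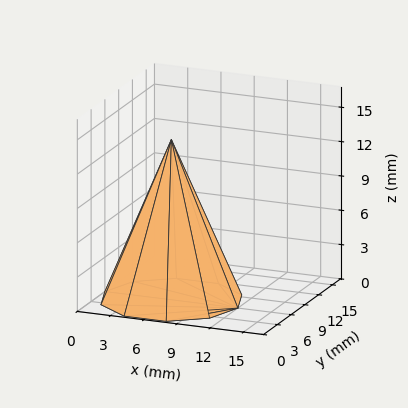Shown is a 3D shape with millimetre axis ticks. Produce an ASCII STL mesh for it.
Reading the render: the shape is a regular 10-sided pyramid, base circumscribed radius ≈ 6 mm, apex at z ≈ 14 mm (dimensions read to the nearest mm from the axis ticks). For the STL, each face is triangulated and given an outward normal.

solid part
  facet normal 0.0000 0.0000 -1.0000
    outer loop
      vertex 7.9 11.7 0.0
      vertex 10.9 9.5 0.0
      vertex 12.0 6.0 0.0
    endloop
  endfacet
  facet normal 0.0000 0.0000 -1.0000
    outer loop
      vertex 4.1 11.7 0.0
      vertex 7.9 11.7 0.0
      vertex 12.0 6.0 0.0
    endloop
  endfacet
  facet normal 0.0000 0.0000 -1.0000
    outer loop
      vertex 1.1 9.5 0.0
      vertex 4.1 11.7 0.0
      vertex 12.0 6.0 0.0
    endloop
  endfacet
  facet normal 0.0000 0.0000 -1.0000
    outer loop
      vertex 0.0 6.0 0.0
      vertex 1.1 9.5 0.0
      vertex 12.0 6.0 0.0
    endloop
  endfacet
  facet normal 0.0000 0.0000 -1.0000
    outer loop
      vertex 1.1 2.5 0.0
      vertex 0.0 6.0 0.0
      vertex 12.0 6.0 0.0
    endloop
  endfacet
  facet normal 0.0000 0.0000 -1.0000
    outer loop
      vertex 4.1 0.3 0.0
      vertex 1.1 2.5 0.0
      vertex 12.0 6.0 0.0
    endloop
  endfacet
  facet normal 0.0000 0.0000 -1.0000
    outer loop
      vertex 7.9 0.3 0.0
      vertex 4.1 0.3 0.0
      vertex 12.0 6.0 0.0
    endloop
  endfacet
  facet normal 0.0000 0.0000 -1.0000
    outer loop
      vertex 10.9 2.5 0.0
      vertex 7.9 0.3 0.0
      vertex 12.0 6.0 0.0
    endloop
  endfacet
  facet normal 0.8830 0.2775 0.3784
    outer loop
      vertex 12.0 6.0 0.0
      vertex 10.9 9.5 0.0
      vertex 6.0 6.0 14.0
    endloop
  endfacet
  facet normal 0.5474 0.7465 0.3782
    outer loop
      vertex 10.9 9.5 0.0
      vertex 7.9 11.7 0.0
      vertex 6.0 6.0 14.0
    endloop
  endfacet
  facet normal 0.0000 0.9262 0.3771
    outer loop
      vertex 7.9 11.7 0.0
      vertex 4.1 11.7 0.0
      vertex 6.0 6.0 14.0
    endloop
  endfacet
  facet normal -0.5474 0.7465 0.3782
    outer loop
      vertex 4.1 11.7 0.0
      vertex 1.1 9.5 0.0
      vertex 6.0 6.0 14.0
    endloop
  endfacet
  facet normal -0.8830 0.2775 0.3784
    outer loop
      vertex 1.1 9.5 0.0
      vertex 0.0 6.0 0.0
      vertex 6.0 6.0 14.0
    endloop
  endfacet
  facet normal -0.8830 -0.2775 0.3784
    outer loop
      vertex 0.0 6.0 0.0
      vertex 1.1 2.5 0.0
      vertex 6.0 6.0 14.0
    endloop
  endfacet
  facet normal -0.5474 -0.7465 0.3782
    outer loop
      vertex 1.1 2.5 0.0
      vertex 4.1 0.3 0.0
      vertex 6.0 6.0 14.0
    endloop
  endfacet
  facet normal 0.0000 -0.9262 0.3771
    outer loop
      vertex 4.1 0.3 0.0
      vertex 7.9 0.3 0.0
      vertex 6.0 6.0 14.0
    endloop
  endfacet
  facet normal 0.5474 -0.7465 0.3782
    outer loop
      vertex 7.9 0.3 0.0
      vertex 10.9 2.5 0.0
      vertex 6.0 6.0 14.0
    endloop
  endfacet
  facet normal 0.8830 -0.2775 0.3784
    outer loop
      vertex 10.9 2.5 0.0
      vertex 12.0 6.0 0.0
      vertex 6.0 6.0 14.0
    endloop
  endfacet
endsolid part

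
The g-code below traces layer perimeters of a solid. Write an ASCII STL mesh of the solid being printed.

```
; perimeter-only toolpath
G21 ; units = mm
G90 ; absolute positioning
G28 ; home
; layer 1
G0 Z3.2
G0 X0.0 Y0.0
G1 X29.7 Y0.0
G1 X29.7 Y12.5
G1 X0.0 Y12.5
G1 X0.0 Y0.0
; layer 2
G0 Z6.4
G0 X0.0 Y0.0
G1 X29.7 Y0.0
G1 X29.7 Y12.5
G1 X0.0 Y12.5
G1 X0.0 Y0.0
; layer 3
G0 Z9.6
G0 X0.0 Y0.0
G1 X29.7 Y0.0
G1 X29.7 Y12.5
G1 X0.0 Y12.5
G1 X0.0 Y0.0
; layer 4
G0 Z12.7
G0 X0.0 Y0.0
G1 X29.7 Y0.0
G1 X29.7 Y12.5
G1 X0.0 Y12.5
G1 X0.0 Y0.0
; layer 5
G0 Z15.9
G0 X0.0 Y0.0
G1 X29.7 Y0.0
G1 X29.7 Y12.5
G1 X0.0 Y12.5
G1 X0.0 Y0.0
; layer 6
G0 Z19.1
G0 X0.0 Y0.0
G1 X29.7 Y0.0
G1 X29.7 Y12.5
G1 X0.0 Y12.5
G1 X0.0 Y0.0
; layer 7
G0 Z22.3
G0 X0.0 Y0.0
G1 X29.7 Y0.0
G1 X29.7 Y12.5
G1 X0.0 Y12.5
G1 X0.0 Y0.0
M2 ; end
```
solid part
  facet normal 0.0000 0.0000 -1.0000
    outer loop
      vertex 29.7 12.5 0.0
      vertex 29.7 0.0 0.0
      vertex 0.0 0.0 0.0
    endloop
  endfacet
  facet normal 0.0000 0.0000 -1.0000
    outer loop
      vertex 0.0 12.5 0.0
      vertex 29.7 12.5 0.0
      vertex 0.0 0.0 0.0
    endloop
  endfacet
  facet normal 0.0000 0.0000 1.0000
    outer loop
      vertex 0.0 0.0 22.3
      vertex 29.7 0.0 22.3
      vertex 29.7 12.5 22.3
    endloop
  endfacet
  facet normal 0.0000 0.0000 1.0000
    outer loop
      vertex 0.0 0.0 22.3
      vertex 29.7 12.5 22.3
      vertex 0.0 12.5 22.3
    endloop
  endfacet
  facet normal 0.0000 -1.0000 0.0000
    outer loop
      vertex 0.0 0.0 0.0
      vertex 29.7 0.0 0.0
      vertex 29.7 0.0 22.3
    endloop
  endfacet
  facet normal 0.0000 -1.0000 0.0000
    outer loop
      vertex 0.0 0.0 0.0
      vertex 29.7 0.0 22.3
      vertex 0.0 0.0 22.3
    endloop
  endfacet
  facet normal 0.0000 1.0000 0.0000
    outer loop
      vertex 29.7 12.5 22.3
      vertex 29.7 12.5 0.0
      vertex 0.0 12.5 0.0
    endloop
  endfacet
  facet normal 0.0000 1.0000 0.0000
    outer loop
      vertex 0.0 12.5 22.3
      vertex 29.7 12.5 22.3
      vertex 0.0 12.5 0.0
    endloop
  endfacet
  facet normal -1.0000 0.0000 0.0000
    outer loop
      vertex 0.0 12.5 22.3
      vertex 0.0 12.5 0.0
      vertex 0.0 0.0 0.0
    endloop
  endfacet
  facet normal -1.0000 0.0000 0.0000
    outer loop
      vertex 0.0 0.0 22.3
      vertex 0.0 12.5 22.3
      vertex 0.0 0.0 0.0
    endloop
  endfacet
  facet normal 1.0000 0.0000 0.0000
    outer loop
      vertex 29.7 0.0 0.0
      vertex 29.7 12.5 0.0
      vertex 29.7 12.5 22.3
    endloop
  endfacet
  facet normal 1.0000 0.0000 0.0000
    outer loop
      vertex 29.7 0.0 0.0
      vertex 29.7 12.5 22.3
      vertex 29.7 0.0 22.3
    endloop
  endfacet
endsolid part

The G0 Z moves step by Δz≈3.2 mm. Every layer's G1 loop is the same polygon, so the solid is a straight extrusion of it from z=0 to z≈22.3. Closing with flat bottom and top caps and triangulating gives 12 facets — a rectangular box, roughly 29.7 × 12.5 mm footprint and 22.3 mm tall.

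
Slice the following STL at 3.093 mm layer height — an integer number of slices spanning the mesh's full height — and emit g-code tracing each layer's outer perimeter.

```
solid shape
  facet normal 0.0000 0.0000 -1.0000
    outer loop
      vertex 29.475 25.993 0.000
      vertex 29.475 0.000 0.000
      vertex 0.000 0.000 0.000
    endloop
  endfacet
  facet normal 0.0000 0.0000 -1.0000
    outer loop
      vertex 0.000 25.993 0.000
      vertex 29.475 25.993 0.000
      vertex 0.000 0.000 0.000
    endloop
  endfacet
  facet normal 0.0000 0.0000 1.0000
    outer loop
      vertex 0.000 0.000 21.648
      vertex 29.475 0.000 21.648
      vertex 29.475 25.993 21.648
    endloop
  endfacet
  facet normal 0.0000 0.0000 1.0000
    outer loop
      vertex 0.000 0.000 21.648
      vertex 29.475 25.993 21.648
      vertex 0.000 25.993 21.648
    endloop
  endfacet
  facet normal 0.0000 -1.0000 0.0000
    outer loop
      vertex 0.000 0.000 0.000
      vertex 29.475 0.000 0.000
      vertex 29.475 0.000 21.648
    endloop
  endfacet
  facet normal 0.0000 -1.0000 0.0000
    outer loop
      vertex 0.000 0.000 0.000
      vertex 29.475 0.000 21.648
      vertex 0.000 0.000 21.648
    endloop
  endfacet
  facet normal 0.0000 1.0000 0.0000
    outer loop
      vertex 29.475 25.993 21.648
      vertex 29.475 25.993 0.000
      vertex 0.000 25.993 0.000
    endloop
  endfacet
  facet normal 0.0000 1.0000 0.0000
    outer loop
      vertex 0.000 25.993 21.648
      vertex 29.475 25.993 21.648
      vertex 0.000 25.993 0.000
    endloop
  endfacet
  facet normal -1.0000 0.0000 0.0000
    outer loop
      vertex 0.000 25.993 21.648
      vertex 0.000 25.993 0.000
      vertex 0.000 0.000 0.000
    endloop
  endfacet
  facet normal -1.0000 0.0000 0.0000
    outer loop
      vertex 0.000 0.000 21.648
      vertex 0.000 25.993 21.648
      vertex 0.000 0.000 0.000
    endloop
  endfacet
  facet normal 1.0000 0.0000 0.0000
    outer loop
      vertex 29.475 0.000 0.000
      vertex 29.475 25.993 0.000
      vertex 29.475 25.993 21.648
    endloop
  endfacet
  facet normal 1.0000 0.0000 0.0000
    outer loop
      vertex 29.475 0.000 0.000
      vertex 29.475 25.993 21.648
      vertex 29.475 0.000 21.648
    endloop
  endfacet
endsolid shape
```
; perimeter-only toolpath
G21 ; units = mm
G90 ; absolute positioning
G28 ; home
; layer 1
G0 Z3.093
G0 X0.000 Y0.000
G1 X29.475 Y0.000
G1 X29.475 Y25.993
G1 X0.000 Y25.993
G1 X0.000 Y0.000
; layer 2
G0 Z6.185
G0 X0.000 Y0.000
G1 X29.475 Y0.000
G1 X29.475 Y25.993
G1 X0.000 Y25.993
G1 X0.000 Y0.000
; layer 3
G0 Z9.278
G0 X0.000 Y0.000
G1 X29.475 Y0.000
G1 X29.475 Y25.993
G1 X0.000 Y25.993
G1 X0.000 Y0.000
; layer 4
G0 Z12.370
G0 X0.000 Y0.000
G1 X29.475 Y0.000
G1 X29.475 Y25.993
G1 X0.000 Y25.993
G1 X0.000 Y0.000
; layer 5
G0 Z15.463
G0 X0.000 Y0.000
G1 X29.475 Y0.000
G1 X29.475 Y25.993
G1 X0.000 Y25.993
G1 X0.000 Y0.000
; layer 6
G0 Z18.555
G0 X0.000 Y0.000
G1 X29.475 Y0.000
G1 X29.475 Y25.993
G1 X0.000 Y25.993
G1 X0.000 Y0.000
; layer 7
G0 Z21.648
G0 X0.000 Y0.000
G1 X29.475 Y0.000
G1 X29.475 Y25.993
G1 X0.000 Y25.993
G1 X0.000 Y0.000
M2 ; end

The solid is a rectangular box, roughly 29.5 × 26 mm footprint and 21.6 mm tall. Slicing at Δz = 3.093 mm — 7 equal slices spanning the solid's height, so layer i sits at z = i·h/7 — gives 7 non-empty perimeters. Each is a 4-segment closed polygon; G0 lifts to the layer z and rapids to the start vertex, then G1 traces the edges.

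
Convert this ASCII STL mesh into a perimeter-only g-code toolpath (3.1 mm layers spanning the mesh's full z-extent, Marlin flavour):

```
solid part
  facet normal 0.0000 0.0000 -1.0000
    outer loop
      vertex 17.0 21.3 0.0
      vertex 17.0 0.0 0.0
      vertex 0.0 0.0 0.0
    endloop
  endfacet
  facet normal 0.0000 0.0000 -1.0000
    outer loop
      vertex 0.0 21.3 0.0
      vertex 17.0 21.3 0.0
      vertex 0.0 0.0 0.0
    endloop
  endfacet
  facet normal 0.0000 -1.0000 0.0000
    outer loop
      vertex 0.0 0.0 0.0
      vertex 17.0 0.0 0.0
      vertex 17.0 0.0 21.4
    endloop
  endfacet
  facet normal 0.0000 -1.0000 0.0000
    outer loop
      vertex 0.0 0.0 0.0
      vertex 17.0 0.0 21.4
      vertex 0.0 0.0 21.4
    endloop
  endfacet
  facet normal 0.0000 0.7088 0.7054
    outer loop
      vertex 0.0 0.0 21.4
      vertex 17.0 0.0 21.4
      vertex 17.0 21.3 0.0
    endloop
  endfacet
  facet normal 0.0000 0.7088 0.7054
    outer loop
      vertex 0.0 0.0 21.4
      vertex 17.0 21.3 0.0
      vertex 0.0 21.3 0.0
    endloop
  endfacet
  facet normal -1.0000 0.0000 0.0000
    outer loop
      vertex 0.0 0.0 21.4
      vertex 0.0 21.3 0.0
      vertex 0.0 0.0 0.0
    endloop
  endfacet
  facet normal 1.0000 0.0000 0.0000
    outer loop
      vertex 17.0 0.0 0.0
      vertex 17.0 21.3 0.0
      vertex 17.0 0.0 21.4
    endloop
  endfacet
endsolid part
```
; perimeter-only toolpath
G21 ; units = mm
G90 ; absolute positioning
G28 ; home
; layer 1
G0 Z3.1
G0 X0.0 Y0.0
G1 X17.0 Y0.0
G1 X17.0 Y18.3
G1 X0.0 Y18.3
G1 X0.0 Y0.0
; layer 2
G0 Z6.1
G0 X0.0 Y0.0
G1 X17.0 Y0.0
G1 X17.0 Y15.2
G1 X0.0 Y15.2
G1 X0.0 Y0.0
; layer 3
G0 Z9.2
G0 X0.0 Y0.0
G1 X17.0 Y0.0
G1 X17.0 Y12.2
G1 X0.0 Y12.2
G1 X0.0 Y0.0
; layer 4
G0 Z12.2
G0 X0.0 Y0.0
G1 X17.0 Y0.0
G1 X17.0 Y9.1
G1 X0.0 Y9.1
G1 X0.0 Y0.0
; layer 5
G0 Z15.3
G0 X0.0 Y0.0
G1 X17.0 Y0.0
G1 X17.0 Y6.1
G1 X0.0 Y6.1
G1 X0.0 Y0.0
; layer 6
G0 Z18.3
G0 X0.0 Y0.0
G1 X17.0 Y0.0
G1 X17.0 Y3.0
G1 X0.0 Y3.0
G1 X0.0 Y0.0
M2 ; end

The solid is a wedge (ramp): 17 × 21.3 mm base, rising to 21.4 mm along the y=0 edge and sloping linearly to z=0 at y=21.3. Slicing at Δz = 3.1 mm — 7 equal slices spanning the solid's height, so layer i sits at z = i·h/7 — gives 6 non-empty perimeters. Each is a 4-segment closed polygon; G0 lifts to the layer z and rapids to the start vertex, then G1 traces the edges. The cross-section shrinks linearly with z (the slice at the apex is degenerate and omitted).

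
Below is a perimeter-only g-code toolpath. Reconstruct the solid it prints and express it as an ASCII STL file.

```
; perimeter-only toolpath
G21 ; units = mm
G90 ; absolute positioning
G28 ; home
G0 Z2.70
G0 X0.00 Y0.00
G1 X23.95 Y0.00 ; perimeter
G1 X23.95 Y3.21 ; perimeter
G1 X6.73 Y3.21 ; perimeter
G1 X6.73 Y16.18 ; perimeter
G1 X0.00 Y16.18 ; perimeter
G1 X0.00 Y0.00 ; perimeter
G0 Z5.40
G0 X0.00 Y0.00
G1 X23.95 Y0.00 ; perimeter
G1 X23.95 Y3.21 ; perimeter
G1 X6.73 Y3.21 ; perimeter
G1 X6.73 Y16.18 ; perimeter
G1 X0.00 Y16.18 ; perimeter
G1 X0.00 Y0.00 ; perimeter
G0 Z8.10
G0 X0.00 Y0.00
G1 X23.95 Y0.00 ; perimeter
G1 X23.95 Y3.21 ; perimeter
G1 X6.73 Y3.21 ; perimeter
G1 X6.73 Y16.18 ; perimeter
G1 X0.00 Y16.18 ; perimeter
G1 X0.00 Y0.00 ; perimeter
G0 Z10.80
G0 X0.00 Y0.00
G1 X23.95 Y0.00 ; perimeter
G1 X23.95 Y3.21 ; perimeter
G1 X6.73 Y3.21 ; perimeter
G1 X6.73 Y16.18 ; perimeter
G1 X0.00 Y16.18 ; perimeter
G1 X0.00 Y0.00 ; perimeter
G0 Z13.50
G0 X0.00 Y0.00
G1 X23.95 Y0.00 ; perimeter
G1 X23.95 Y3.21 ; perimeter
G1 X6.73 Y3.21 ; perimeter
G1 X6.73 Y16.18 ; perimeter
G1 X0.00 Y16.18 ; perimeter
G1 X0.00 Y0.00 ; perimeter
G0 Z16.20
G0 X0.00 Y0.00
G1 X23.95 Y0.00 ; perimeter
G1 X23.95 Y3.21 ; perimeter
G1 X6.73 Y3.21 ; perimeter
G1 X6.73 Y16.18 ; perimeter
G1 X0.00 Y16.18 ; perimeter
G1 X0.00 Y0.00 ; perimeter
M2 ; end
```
solid part
  facet normal 0.0000 0.0000 -1.0000
    outer loop
      vertex 23.95 3.21 0.00
      vertex 23.95 0.00 0.00
      vertex 0.00 0.00 0.00
    endloop
  endfacet
  facet normal 0.0000 0.0000 -1.0000
    outer loop
      vertex 6.73 3.21 0.00
      vertex 23.95 3.21 0.00
      vertex 0.00 0.00 0.00
    endloop
  endfacet
  facet normal 0.0000 0.0000 -1.0000
    outer loop
      vertex 6.73 16.18 0.00
      vertex 6.73 3.21 0.00
      vertex 0.00 0.00 0.00
    endloop
  endfacet
  facet normal 0.0000 0.0000 -1.0000
    outer loop
      vertex 0.00 16.18 0.00
      vertex 6.73 16.18 0.00
      vertex 0.00 0.00 0.00
    endloop
  endfacet
  facet normal 0.0000 0.0000 1.0000
    outer loop
      vertex 0.00 0.00 16.20
      vertex 23.95 0.00 16.20
      vertex 23.95 3.21 16.20
    endloop
  endfacet
  facet normal 0.0000 0.0000 1.0000
    outer loop
      vertex 0.00 0.00 16.20
      vertex 23.95 3.21 16.20
      vertex 6.73 3.21 16.20
    endloop
  endfacet
  facet normal 0.0000 0.0000 1.0000
    outer loop
      vertex 0.00 0.00 16.20
      vertex 6.73 3.21 16.20
      vertex 6.73 16.18 16.20
    endloop
  endfacet
  facet normal 0.0000 0.0000 1.0000
    outer loop
      vertex 0.00 0.00 16.20
      vertex 6.73 16.18 16.20
      vertex 0.00 16.18 16.20
    endloop
  endfacet
  facet normal 0.0000 -1.0000 0.0000
    outer loop
      vertex 0.00 0.00 0.00
      vertex 23.95 0.00 0.00
      vertex 23.95 0.00 16.20
    endloop
  endfacet
  facet normal 0.0000 -1.0000 0.0000
    outer loop
      vertex 0.00 0.00 0.00
      vertex 23.95 0.00 16.20
      vertex 0.00 0.00 16.20
    endloop
  endfacet
  facet normal 1.0000 0.0000 0.0000
    outer loop
      vertex 23.95 0.00 0.00
      vertex 23.95 3.21 0.00
      vertex 23.95 3.21 16.20
    endloop
  endfacet
  facet normal 1.0000 0.0000 0.0000
    outer loop
      vertex 23.95 0.00 0.00
      vertex 23.95 3.21 16.20
      vertex 23.95 0.00 16.20
    endloop
  endfacet
  facet normal 0.0000 1.0000 0.0000
    outer loop
      vertex 23.95 3.21 0.00
      vertex 6.73 3.21 0.00
      vertex 6.73 3.21 16.20
    endloop
  endfacet
  facet normal 0.0000 1.0000 0.0000
    outer loop
      vertex 23.95 3.21 0.00
      vertex 6.73 3.21 16.20
      vertex 23.95 3.21 16.20
    endloop
  endfacet
  facet normal 1.0000 0.0000 0.0000
    outer loop
      vertex 6.73 3.21 0.00
      vertex 6.73 16.18 0.00
      vertex 6.73 16.18 16.20
    endloop
  endfacet
  facet normal 1.0000 0.0000 0.0000
    outer loop
      vertex 6.73 3.21 0.00
      vertex 6.73 16.18 16.20
      vertex 6.73 3.21 16.20
    endloop
  endfacet
  facet normal 0.0000 1.0000 0.0000
    outer loop
      vertex 6.73 16.18 0.00
      vertex 0.00 16.18 0.00
      vertex 0.00 16.18 16.20
    endloop
  endfacet
  facet normal 0.0000 1.0000 0.0000
    outer loop
      vertex 6.73 16.18 0.00
      vertex 0.00 16.18 16.20
      vertex 6.73 16.18 16.20
    endloop
  endfacet
  facet normal -1.0000 0.0000 0.0000
    outer loop
      vertex 0.00 16.18 0.00
      vertex 0.00 0.00 0.00
      vertex 0.00 0.00 16.20
    endloop
  endfacet
  facet normal -1.0000 0.0000 0.0000
    outer loop
      vertex 0.00 16.18 0.00
      vertex 0.00 0.00 16.20
      vertex 0.00 16.18 16.20
    endloop
  endfacet
endsolid part

The G0 Z moves step by Δz≈2.70 mm. Every layer's G1 loop is the same polygon, so the solid is a straight extrusion of it from z=0 to z≈16.2. Closing with flat bottom and top caps and triangulating gives 20 facets — an L-shaped prism: outer 23.9 × 16.2 mm, arm thicknesses ≈ 3.21 mm (horizontal) and 6.73 mm (vertical), extruded 16.2 mm in z.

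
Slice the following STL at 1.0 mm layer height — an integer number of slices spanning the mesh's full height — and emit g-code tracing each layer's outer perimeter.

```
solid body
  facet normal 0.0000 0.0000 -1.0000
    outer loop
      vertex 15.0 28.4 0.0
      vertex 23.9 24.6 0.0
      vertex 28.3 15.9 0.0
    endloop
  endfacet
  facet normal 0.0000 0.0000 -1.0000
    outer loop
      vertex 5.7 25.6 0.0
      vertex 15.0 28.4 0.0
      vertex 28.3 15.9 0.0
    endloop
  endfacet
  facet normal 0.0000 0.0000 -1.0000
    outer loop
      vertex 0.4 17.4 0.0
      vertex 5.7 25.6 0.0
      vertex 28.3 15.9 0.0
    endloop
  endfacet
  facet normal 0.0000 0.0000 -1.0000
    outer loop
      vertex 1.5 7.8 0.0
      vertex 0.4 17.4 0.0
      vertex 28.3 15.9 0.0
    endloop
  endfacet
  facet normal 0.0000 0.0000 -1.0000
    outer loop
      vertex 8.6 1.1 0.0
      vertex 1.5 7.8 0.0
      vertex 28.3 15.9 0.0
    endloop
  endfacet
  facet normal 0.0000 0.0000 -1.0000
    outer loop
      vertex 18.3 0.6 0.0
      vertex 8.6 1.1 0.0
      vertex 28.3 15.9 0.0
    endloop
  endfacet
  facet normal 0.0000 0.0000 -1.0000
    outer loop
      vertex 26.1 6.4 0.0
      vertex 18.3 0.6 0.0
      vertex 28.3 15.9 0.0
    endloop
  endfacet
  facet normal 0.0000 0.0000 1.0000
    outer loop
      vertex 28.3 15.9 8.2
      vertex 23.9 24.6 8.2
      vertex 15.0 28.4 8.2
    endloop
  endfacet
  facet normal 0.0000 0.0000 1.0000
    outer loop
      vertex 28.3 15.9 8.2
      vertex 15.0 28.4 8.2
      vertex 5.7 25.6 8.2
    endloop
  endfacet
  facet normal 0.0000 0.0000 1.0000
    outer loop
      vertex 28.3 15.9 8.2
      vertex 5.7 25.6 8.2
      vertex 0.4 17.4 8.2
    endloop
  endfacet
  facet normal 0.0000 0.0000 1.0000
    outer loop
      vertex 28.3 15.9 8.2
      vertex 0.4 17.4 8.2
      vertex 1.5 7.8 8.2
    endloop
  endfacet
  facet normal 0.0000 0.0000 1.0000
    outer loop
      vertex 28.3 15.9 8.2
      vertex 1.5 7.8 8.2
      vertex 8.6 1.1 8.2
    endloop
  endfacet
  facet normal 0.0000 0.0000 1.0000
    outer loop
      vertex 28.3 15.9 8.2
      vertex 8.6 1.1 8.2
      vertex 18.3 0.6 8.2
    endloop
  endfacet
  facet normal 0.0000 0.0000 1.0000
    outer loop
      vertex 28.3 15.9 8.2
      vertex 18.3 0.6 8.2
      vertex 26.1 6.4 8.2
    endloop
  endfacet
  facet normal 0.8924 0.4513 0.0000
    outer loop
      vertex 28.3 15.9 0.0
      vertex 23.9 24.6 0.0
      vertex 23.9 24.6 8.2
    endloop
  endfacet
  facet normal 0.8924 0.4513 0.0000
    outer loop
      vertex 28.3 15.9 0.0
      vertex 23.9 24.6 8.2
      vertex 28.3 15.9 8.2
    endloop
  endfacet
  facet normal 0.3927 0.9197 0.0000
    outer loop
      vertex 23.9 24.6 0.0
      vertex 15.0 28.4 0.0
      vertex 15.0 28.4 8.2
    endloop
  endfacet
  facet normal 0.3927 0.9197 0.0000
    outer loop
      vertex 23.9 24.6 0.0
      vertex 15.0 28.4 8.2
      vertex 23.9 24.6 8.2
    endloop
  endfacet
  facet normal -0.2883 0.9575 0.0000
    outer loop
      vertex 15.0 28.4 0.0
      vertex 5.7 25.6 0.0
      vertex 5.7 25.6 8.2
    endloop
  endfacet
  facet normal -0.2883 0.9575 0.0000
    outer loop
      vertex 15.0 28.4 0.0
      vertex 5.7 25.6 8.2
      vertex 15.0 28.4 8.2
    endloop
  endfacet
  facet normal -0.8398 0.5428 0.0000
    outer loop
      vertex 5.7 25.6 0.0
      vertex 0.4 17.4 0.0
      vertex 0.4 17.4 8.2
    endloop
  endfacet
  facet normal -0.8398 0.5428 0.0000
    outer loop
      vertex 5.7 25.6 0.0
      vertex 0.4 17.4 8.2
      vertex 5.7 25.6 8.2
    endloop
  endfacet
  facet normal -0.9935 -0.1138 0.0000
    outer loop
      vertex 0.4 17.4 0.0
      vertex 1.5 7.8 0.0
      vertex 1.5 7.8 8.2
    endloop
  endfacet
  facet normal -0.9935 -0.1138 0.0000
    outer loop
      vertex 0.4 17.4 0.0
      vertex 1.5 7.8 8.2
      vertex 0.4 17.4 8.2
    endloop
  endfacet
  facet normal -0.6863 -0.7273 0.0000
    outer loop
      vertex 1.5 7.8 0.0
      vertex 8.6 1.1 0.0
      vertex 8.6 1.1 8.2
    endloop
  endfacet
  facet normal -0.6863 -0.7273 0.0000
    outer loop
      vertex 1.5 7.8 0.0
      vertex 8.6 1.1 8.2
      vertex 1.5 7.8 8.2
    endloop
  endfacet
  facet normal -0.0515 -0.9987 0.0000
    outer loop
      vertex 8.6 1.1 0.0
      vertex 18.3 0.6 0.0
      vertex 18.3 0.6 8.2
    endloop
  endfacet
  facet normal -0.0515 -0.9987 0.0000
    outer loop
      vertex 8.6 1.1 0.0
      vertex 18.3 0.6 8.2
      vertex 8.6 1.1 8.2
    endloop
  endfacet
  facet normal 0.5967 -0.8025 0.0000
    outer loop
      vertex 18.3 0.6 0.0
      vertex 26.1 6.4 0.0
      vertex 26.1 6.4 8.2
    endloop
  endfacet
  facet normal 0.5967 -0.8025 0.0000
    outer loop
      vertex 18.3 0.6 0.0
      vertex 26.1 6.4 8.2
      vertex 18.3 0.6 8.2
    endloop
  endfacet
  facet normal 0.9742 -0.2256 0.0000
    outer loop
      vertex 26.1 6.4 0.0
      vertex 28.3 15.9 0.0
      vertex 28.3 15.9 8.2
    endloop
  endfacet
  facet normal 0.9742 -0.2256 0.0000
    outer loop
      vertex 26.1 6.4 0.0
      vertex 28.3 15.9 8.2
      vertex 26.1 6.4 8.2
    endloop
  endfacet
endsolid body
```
; perimeter-only toolpath
G21 ; units = mm
G90 ; absolute positioning
G28 ; home
; layer 1
G0 Z1.0
G0 X28.3 Y15.9
G1 X23.9 Y24.6
G1 X15.0 Y28.4
G1 X5.7 Y25.6
G1 X0.4 Y17.4
G1 X1.5 Y7.8
G1 X8.6 Y1.1
G1 X18.3 Y0.6
G1 X26.1 Y6.4
G1 X28.3 Y15.9
; layer 2
G0 Z2.0
G0 X28.3 Y15.9
G1 X23.9 Y24.6
G1 X15.0 Y28.4
G1 X5.7 Y25.6
G1 X0.4 Y17.4
G1 X1.5 Y7.8
G1 X8.6 Y1.1
G1 X18.3 Y0.6
G1 X26.1 Y6.4
G1 X28.3 Y15.9
; layer 3
G0 Z3.1
G0 X28.3 Y15.9
G1 X23.9 Y24.6
G1 X15.0 Y28.4
G1 X5.7 Y25.6
G1 X0.4 Y17.4
G1 X1.5 Y7.8
G1 X8.6 Y1.1
G1 X18.3 Y0.6
G1 X26.1 Y6.4
G1 X28.3 Y15.9
; layer 4
G0 Z4.1
G0 X28.3 Y15.9
G1 X23.9 Y24.6
G1 X15.0 Y28.4
G1 X5.7 Y25.6
G1 X0.4 Y17.4
G1 X1.5 Y7.8
G1 X8.6 Y1.1
G1 X18.3 Y0.6
G1 X26.1 Y6.4
G1 X28.3 Y15.9
; layer 5
G0 Z5.1
G0 X28.3 Y15.9
G1 X23.9 Y24.6
G1 X15.0 Y28.4
G1 X5.7 Y25.6
G1 X0.4 Y17.4
G1 X1.5 Y7.8
G1 X8.6 Y1.1
G1 X18.3 Y0.6
G1 X26.1 Y6.4
G1 X28.3 Y15.9
; layer 6
G0 Z6.1
G0 X28.3 Y15.9
G1 X23.9 Y24.6
G1 X15.0 Y28.4
G1 X5.7 Y25.6
G1 X0.4 Y17.4
G1 X1.5 Y7.8
G1 X8.6 Y1.1
G1 X18.3 Y0.6
G1 X26.1 Y6.4
G1 X28.3 Y15.9
; layer 7
G0 Z7.2
G0 X28.3 Y15.9
G1 X23.9 Y24.6
G1 X15.0 Y28.4
G1 X5.7 Y25.6
G1 X0.4 Y17.4
G1 X1.5 Y7.8
G1 X8.6 Y1.1
G1 X18.3 Y0.6
G1 X26.1 Y6.4
G1 X28.3 Y15.9
; layer 8
G0 Z8.2
G0 X28.3 Y15.9
G1 X23.9 Y24.6
G1 X15.0 Y28.4
G1 X5.7 Y25.6
G1 X0.4 Y17.4
G1 X1.5 Y7.8
G1 X8.6 Y1.1
G1 X18.3 Y0.6
G1 X26.1 Y6.4
G1 X28.3 Y15.9
M2 ; end

The solid is a regular 9-sided prism (a cylinder approximated with 9 flat sides), circumscribed radius ≈ 14.2 mm, height ≈ 8.2 mm. Slicing at Δz = 1.0 mm — 8 equal slices spanning the solid's height, so layer i sits at z = i·h/8 — gives 8 non-empty perimeters. Each is a 9-segment closed polygon; G0 lifts to the layer z and rapids to the start vertex, then G1 traces the edges.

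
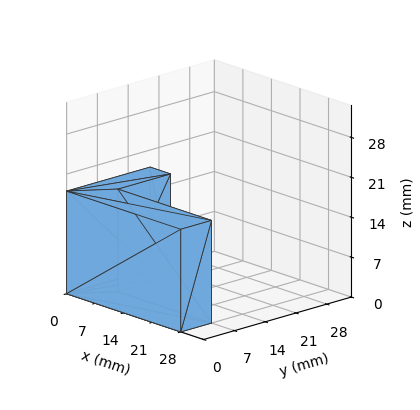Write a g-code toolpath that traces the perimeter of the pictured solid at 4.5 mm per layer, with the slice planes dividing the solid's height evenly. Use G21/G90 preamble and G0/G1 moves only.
Reading the render: the shape is an L-shaped prism: outer 28 × 19 mm, arm thicknesses ≈ 7 mm (horizontal) and 5 mm (vertical), extruded 18 mm in z (dimensions read to the nearest mm from the axis ticks). For the g-code, the solid's height is divided into equal slices at the stated Δz and each level perimeter traced with G1 moves after a G0 lift.

; perimeter-only toolpath
G21 ; units = mm
G90 ; absolute positioning
G28 ; home
; layer 1
G0 Z4.5
G0 X0.0 Y0.0
G1 X28.0 Y0.0
G1 X28.0 Y7.0
G1 X5.0 Y7.0
G1 X5.0 Y19.0
G1 X0.0 Y19.0
G1 X0.0 Y0.0
; layer 2
G0 Z9.0
G0 X0.0 Y0.0
G1 X28.0 Y0.0
G1 X28.0 Y7.0
G1 X5.0 Y7.0
G1 X5.0 Y19.0
G1 X0.0 Y19.0
G1 X0.0 Y0.0
; layer 3
G0 Z13.5
G0 X0.0 Y0.0
G1 X28.0 Y0.0
G1 X28.0 Y7.0
G1 X5.0 Y7.0
G1 X5.0 Y19.0
G1 X0.0 Y19.0
G1 X0.0 Y0.0
; layer 4
G0 Z18.0
G0 X0.0 Y0.0
G1 X28.0 Y0.0
G1 X28.0 Y7.0
G1 X5.0 Y7.0
G1 X5.0 Y19.0
G1 X0.0 Y19.0
G1 X0.0 Y0.0
M2 ; end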